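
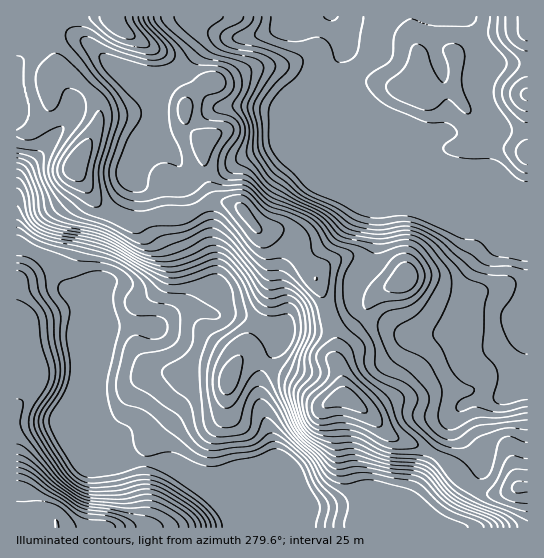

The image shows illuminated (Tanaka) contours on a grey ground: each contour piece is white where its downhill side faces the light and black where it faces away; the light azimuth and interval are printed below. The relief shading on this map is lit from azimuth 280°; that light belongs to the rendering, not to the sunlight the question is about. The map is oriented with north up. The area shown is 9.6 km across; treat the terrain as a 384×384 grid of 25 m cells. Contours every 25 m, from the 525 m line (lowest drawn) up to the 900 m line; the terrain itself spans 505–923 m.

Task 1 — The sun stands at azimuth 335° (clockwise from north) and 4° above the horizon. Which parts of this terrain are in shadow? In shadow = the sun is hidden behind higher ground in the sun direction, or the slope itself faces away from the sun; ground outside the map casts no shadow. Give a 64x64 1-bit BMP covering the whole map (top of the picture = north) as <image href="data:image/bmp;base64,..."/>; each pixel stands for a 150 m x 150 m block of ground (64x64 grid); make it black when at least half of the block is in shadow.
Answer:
<image width="64" height="64" href="data:image/bmp;base64,Qk0+AgAAAAAAAD4AAAAoAAAAQAAAAEAAAAABAAEAAAAAAAACAAATCwAAEwsAAAIAAAAAAAAA////AAAAAAAAAAAD4H///wAAAAfw////AAAAD/H///8AAAAf8////wAAAH/3//+AAAAA/////wAAAAH////4AAEAA/////gAAwA3////8AAHAHP////gAA8AAf///4AAHwAA///+AAA/AAB/j/wAAH8AAB8H+AAAfwAAHwPgeAB/AAA/AMB4AD8AAD4AAAAAHgAQHgAAAAAOADgeAAAAAA4AfgwAAAAABgH+AAAAAAACH/8AAAAOAAYf/4AAAD4ADj//4HAB/gAOf//w8AP8AA7////4B/wAAP////gP/AAB////+I/8AAP/////x/wAB////f/D/AAH///988B8AA/////h4DgAD////8HgAAAf////wGAAAD////+AAAAAf///94AAAAD////gAAAAAP/8/+AAAAAAv/Af4AAAAAAD4AHAAAAAAAPwAAAAAAAAB/wAAAAAAADn/gAAAAAAAeP/AAAAAAAB4f8AcAAAAPvg/gD/gAAH+eB+AP/AAAPw8H4A/+AAAAAwPwB/4AAAABg/AD/gAHwADB8AB+AA/AEMCGAf4AH8AQQA4//wA/gBAAHh//ABwAAAA/D/8AAAAAAH8H/4AAAAAA/wB/gAAAAAH/AA+AAAAAA/8AAAAAABAH/gAAAAAAcA/wA8AAAAAwH8AH4AAAAAA/AA/wAAAAAAAQA/AAAAAA=="/>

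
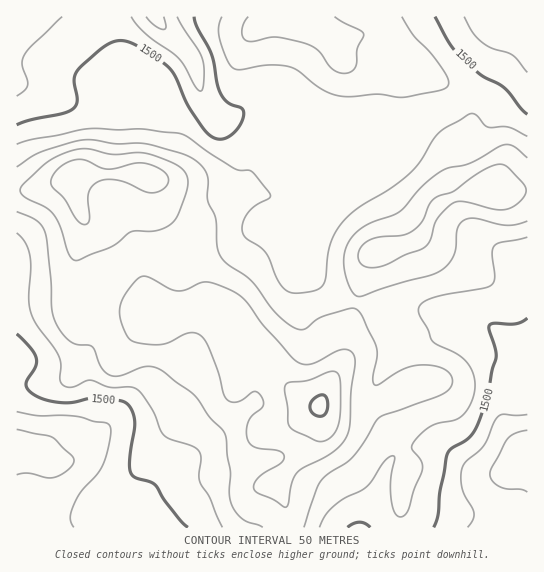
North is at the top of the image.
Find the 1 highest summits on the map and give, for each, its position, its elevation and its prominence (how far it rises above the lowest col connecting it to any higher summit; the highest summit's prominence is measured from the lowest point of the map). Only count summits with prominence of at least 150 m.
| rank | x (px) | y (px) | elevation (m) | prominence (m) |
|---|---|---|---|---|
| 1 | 321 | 406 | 1757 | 390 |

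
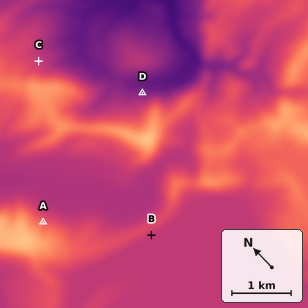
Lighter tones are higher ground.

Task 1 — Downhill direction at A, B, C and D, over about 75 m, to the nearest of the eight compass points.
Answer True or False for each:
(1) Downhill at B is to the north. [False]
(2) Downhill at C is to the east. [True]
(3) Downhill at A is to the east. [True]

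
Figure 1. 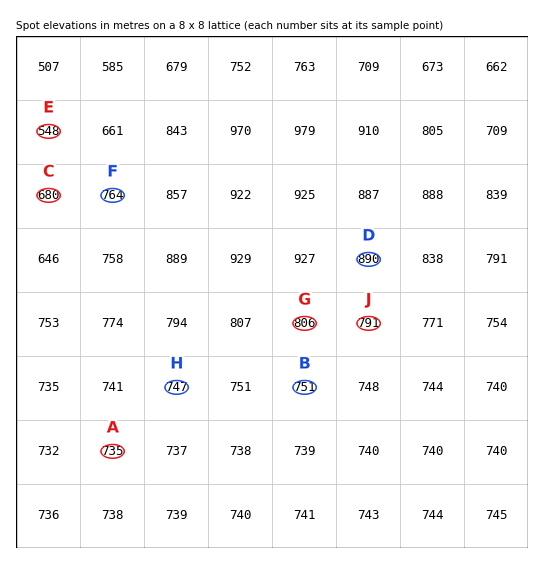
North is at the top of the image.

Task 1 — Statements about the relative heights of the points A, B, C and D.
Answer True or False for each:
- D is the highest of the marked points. True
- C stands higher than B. False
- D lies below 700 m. False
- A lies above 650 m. True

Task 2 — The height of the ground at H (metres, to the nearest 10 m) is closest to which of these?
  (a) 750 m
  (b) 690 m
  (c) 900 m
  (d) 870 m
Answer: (a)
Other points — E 550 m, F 760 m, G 810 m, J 790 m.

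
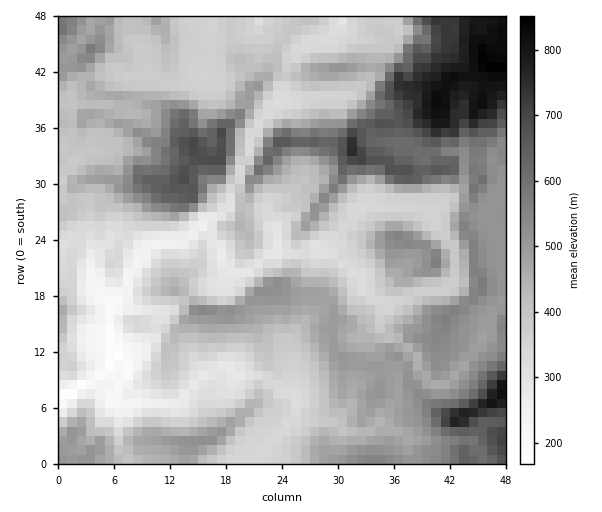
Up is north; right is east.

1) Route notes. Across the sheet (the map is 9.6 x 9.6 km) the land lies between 140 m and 860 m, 460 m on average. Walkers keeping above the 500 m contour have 29.3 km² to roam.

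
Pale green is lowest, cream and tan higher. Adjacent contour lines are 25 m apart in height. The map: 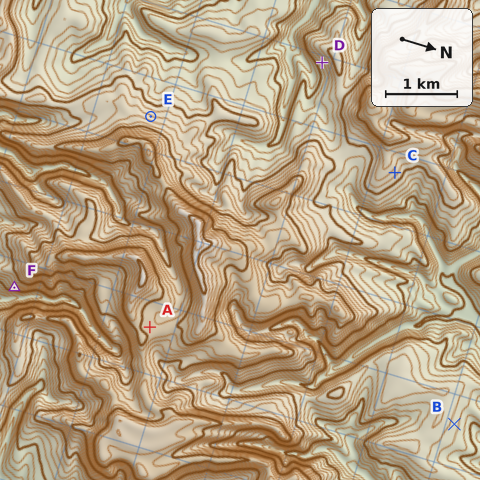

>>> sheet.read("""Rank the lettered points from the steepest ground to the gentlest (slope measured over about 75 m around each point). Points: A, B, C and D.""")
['D', 'C', 'B', 'A']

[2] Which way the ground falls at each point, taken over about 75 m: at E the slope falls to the W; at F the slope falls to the E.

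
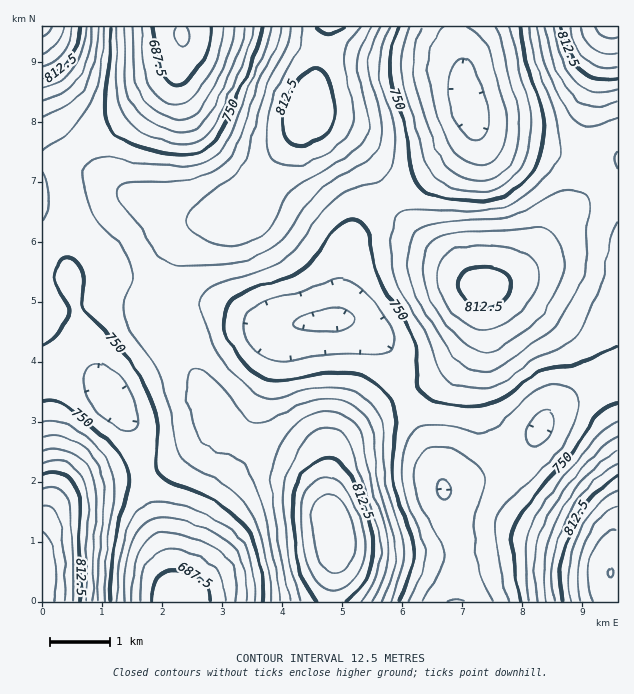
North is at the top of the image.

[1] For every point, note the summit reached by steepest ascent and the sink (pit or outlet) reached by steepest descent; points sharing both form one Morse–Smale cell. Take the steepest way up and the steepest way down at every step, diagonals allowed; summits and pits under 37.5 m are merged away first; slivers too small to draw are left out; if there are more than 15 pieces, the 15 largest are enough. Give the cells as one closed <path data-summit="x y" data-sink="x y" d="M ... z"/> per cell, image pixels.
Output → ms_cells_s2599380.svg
<path data-summit="484 286" data-sink="443 489" d="M391 197l-17 11-14 14-8 12-7 21-3 39-6 24 17 5 14 7 14 13 6 9 19 48 20 41 16 46 6 1 13-6 33-9 15-7 21-21 16-27 14-14 29-16 29-10 0-179-22 1-24 9-23 22-18 25-14 14-18 12-18 5-14-9-46-42-15-16z"/><path data-summit="334 531" data-sink="443 489" d="M167 290l-2 1-3 18 2 13 16 20 38 81 12 11 18 9 44 17 22 18 7 12 9 23 6 31-4 57 123 1 4-23 0-32-13-54-24-63-16-30-13-36-12-21-19-15-16-8-14-2-48 8-16 0-18-6-39-20z"/><path data-summit="334 531" data-sink="181 601" d="M118 278l-48 0-1 5 15 57 9 26 13 27 22 28 7 17 12 60 13 40 10 41 7 21 2 2 152 0 5-58-6-31-14-30-15-17-9-6-44-17-18-9-12-11-38-81-16-20-2-13 3-18z"/><path data-summit="307 114" data-sink="182 36" d="M326 26l-144 0-2 29-14 27-29 26-54 35-9 10 29 25 22 14 56 24 21 4 16-2 23-6 65-94 20-79z"/><path data-summit="611 573" data-sink="443 489" d="M617 378l-6 0-22 10-29 16-14 14-16 27-21 21-15 7-50 16 15 58-2 55 155-1-2-27 8-1z"/><path data-summit="307 114" data-sink="443 489" d="M308 114l-67 98-47 15-11 10-13 33-4 20 45 10 39 20 18 6 16 0 52-8 4-14 5-49 7-21 8-12 30-27-24-38-19-20z"/><path data-summit="43 574" data-sink="181 601" d="M80 376l-31 0-7 2 0 223 136 1-31-104-9-50-6-18-27-40-8-8z"/><path data-summit="307 114" data-sink="469 108" d="M455 26l-128 1-19 87 39 23 19 20 25 40 55-36 19-17 6-9 1-18-7-26-1-18-8-31z"/><path data-summit="484 286" data-sink="469 108" d="M473 119l-2 16-16 19-42 30-19 10-2 5 29 37 46 42 14 9 6 0 15-6 15-11 14-14 18-25 19-19 22-10 27-4 1-39-49-4-69-15-15-6-9-10z"/><path data-summit="611 27" data-sink="469 108" d="M617 26l-160 0-1 16 8 31 1 18 11 33 15 13 27 7 51 11 48 3z"/><path data-summit="43 27" data-sink="182 36" d="M181 26l-139 1 0 72 15 33 16 20 24-18 28-16 41-36 14-27z"/><path data-summit="307 114" data-sink="181 601" d="M73 152l-10 14 6 41-3 55 2 14 2 2 48 0 46 12 2-2 10-36 7-15 11-10 32-10-29 3-16-4-56-24-22-14z"/><path data-summit="43 27" data-sink="181 601" d="M43 100l-1 195 7 1 12-4 8-12-3-18 3-55-6-41 9-15-21-30z"/><path data-summit="611 27" data-sink="181 601" d="M68 281l0 4-7 7-19 5 0 79 38 0 17 6 6 6 1-3-11-19-9-26z"/><path data-summit="611 573" data-sink="182 36" d="M617 574l-7 0 3 28 5-1z"/>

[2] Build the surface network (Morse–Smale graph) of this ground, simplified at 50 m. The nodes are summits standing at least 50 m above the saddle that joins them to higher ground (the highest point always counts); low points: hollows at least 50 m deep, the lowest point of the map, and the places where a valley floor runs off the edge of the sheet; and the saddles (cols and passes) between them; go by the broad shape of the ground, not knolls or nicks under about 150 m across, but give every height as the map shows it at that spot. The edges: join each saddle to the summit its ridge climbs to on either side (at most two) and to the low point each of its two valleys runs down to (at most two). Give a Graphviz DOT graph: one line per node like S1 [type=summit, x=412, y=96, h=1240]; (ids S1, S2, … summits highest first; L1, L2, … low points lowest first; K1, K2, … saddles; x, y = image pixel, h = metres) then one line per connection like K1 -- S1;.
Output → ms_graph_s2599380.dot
graph terrain {
  S1 [type=summit, x=611, y=573, h=863];
  S2 [type=summit, x=43, y=574, h=861];
  S3 [type=summit, x=611, y=27, h=856];
  S4 [type=summit, x=43, y=27, h=855];
  S5 [type=summit, x=334, y=532, h=850];
  S6 [type=summit, x=307, y=114, h=821];
  S7 [type=summit, x=484, y=286, h=817];
  L1 [type=low, x=182, y=36, h=674];
  L2 [type=low, x=181, y=601, h=675];
  L3 [type=low, x=469, y=106, h=694];
  K1 [type=saddle, x=262, y=180, h=795];
  K2 [type=saddle, x=166, y=291, h=768];
  K3 [type=saddle, x=581, y=156, h=766];
  K4 [type=saddle, x=73, y=151, h=761];
  K5 [type=saddle, x=389, y=196, h=759];
  K6 [type=saddle, x=404, y=393, h=747];
  K7 [type=saddle, x=609, y=380, h=743];
  K8 [type=saddle, x=460, y=559, h=722];
  K1 -- S6;
  K1 -- L1;
  K1 -- L3;
  K2 -- S5;
  K2 -- S6;
  K2 -- L2;
  K2 -- L3;
  K3 -- S3;
  K3 -- S7;
  K3 -- L3;
  K4 -- S4;
  K4 -- S6;
  K4 -- L1;
  K4 -- L2;
  K5 -- S6;
  K5 -- S7;
  K5 -- L3;
  K6 -- S5;
  K6 -- S7;
  K6 -- L3;
  K7 -- S2;
  K7 -- S7;
  K7 -- L3;
  K8 -- S1;
  K8 -- S5;
  K8 -- L3;
}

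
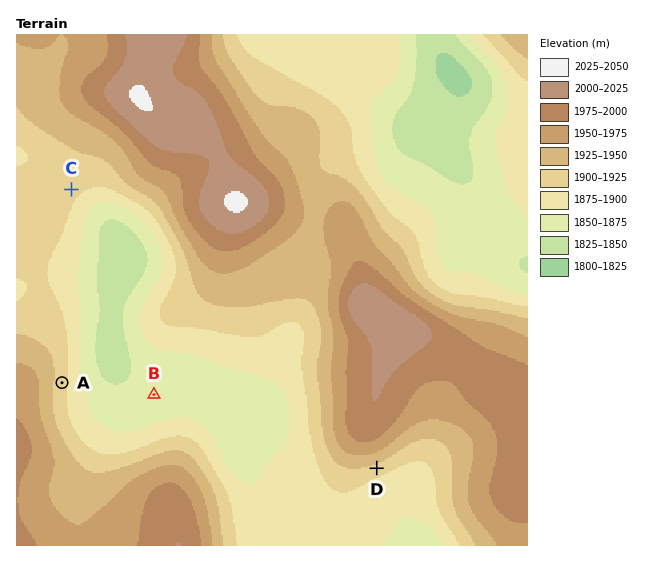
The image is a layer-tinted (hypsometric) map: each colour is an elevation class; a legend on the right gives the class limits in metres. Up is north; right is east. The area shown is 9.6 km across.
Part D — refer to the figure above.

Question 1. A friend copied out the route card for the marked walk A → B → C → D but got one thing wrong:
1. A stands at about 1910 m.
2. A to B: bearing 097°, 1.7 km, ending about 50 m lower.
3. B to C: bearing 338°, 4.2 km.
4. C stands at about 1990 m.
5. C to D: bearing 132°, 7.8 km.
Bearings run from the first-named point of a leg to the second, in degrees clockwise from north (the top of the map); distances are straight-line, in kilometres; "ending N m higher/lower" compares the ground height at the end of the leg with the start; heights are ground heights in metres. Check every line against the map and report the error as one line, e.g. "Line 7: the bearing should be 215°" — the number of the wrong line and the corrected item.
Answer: Line 4: the height should be about 1910 m.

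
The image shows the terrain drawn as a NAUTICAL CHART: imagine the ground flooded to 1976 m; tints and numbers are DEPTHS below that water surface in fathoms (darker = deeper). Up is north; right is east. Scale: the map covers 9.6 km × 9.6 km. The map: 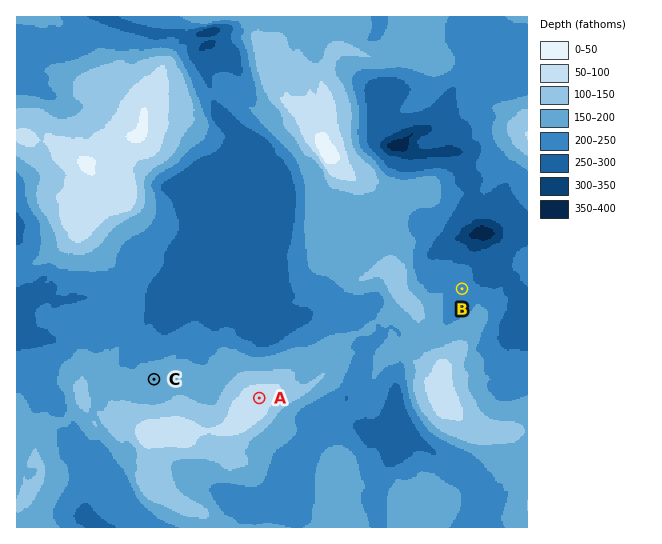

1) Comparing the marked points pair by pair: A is above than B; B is below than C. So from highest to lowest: A C B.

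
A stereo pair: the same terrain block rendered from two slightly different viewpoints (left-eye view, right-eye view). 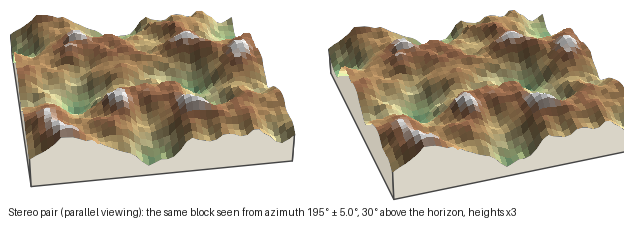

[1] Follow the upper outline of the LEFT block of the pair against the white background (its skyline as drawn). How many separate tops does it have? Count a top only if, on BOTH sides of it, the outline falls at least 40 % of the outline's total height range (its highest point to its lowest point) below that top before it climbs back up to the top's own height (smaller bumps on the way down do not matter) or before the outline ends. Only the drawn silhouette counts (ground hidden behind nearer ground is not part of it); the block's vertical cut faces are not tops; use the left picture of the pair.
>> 0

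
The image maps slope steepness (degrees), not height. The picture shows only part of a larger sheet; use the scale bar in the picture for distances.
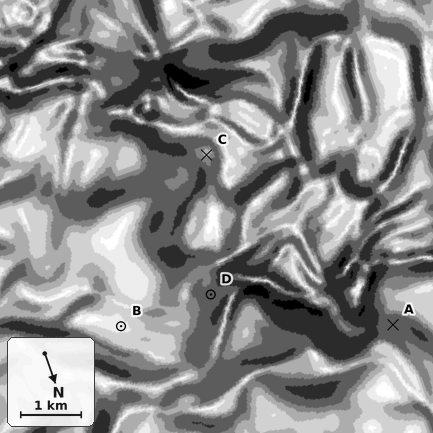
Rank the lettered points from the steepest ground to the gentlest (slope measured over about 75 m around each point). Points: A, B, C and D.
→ A D C B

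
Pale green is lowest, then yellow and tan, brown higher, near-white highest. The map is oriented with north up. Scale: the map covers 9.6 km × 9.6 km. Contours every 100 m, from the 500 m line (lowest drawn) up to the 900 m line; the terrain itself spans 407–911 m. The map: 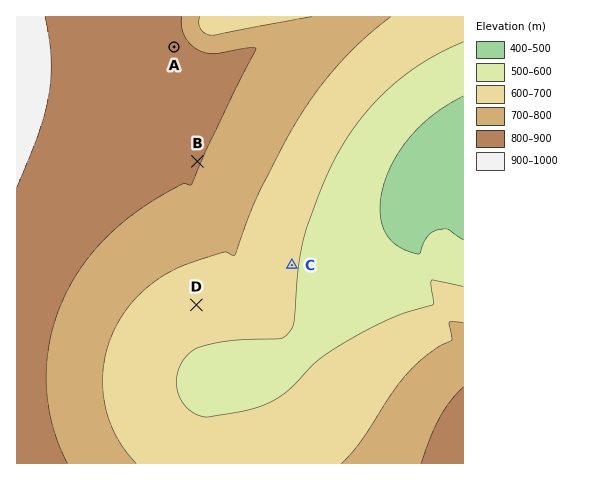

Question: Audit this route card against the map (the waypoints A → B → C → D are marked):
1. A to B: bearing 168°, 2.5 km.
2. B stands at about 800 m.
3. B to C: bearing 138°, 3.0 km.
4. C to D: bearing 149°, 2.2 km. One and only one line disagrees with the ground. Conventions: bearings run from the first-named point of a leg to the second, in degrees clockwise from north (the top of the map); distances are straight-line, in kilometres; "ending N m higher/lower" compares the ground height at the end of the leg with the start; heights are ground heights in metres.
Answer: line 4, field bearing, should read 247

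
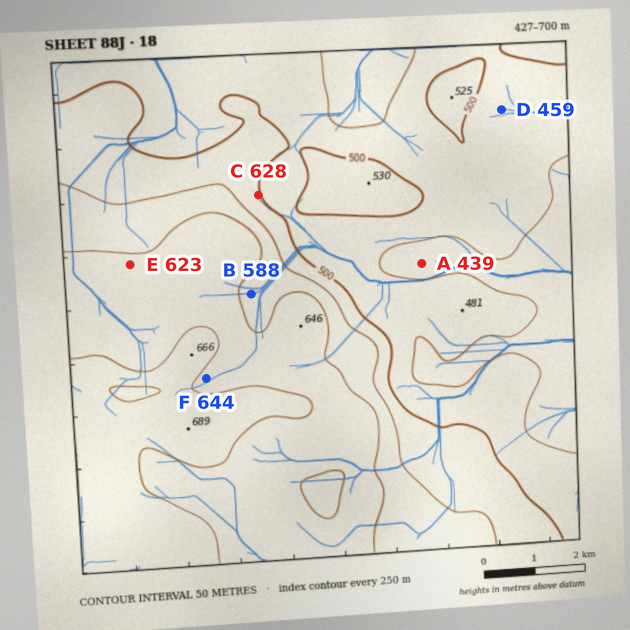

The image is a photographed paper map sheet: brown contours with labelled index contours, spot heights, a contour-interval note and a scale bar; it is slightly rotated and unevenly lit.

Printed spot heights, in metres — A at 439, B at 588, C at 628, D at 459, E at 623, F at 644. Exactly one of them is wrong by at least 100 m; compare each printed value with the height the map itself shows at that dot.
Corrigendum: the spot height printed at C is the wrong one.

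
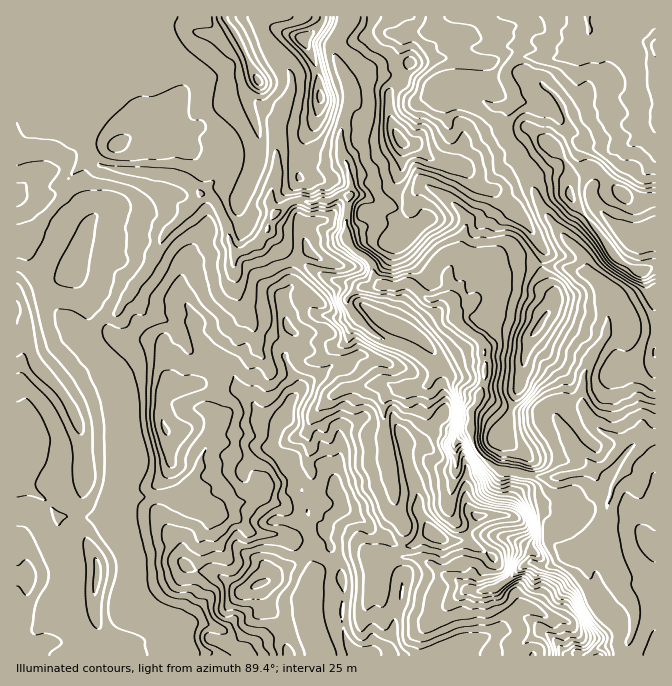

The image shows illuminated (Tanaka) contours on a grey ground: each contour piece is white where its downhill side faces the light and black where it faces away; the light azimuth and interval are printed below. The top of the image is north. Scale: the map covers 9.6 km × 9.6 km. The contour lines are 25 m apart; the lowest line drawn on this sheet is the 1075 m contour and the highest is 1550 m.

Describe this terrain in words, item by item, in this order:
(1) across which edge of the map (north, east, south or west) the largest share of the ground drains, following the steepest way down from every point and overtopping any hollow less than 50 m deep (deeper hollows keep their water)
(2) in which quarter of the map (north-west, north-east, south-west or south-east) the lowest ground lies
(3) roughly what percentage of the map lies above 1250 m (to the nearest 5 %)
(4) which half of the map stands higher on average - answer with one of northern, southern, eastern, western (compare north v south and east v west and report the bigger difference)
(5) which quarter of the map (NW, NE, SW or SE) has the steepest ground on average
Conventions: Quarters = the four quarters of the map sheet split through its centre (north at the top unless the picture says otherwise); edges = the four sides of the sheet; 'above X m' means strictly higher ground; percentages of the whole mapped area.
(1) The largest share of the runoff leaves by the eastern edge.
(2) The lowest ground is in the south-east quarter.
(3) About 80 % of the map lies above 1250 m.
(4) The western half stands higher on average than the eastern half.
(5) The south-east quarter is the steepest part of the map.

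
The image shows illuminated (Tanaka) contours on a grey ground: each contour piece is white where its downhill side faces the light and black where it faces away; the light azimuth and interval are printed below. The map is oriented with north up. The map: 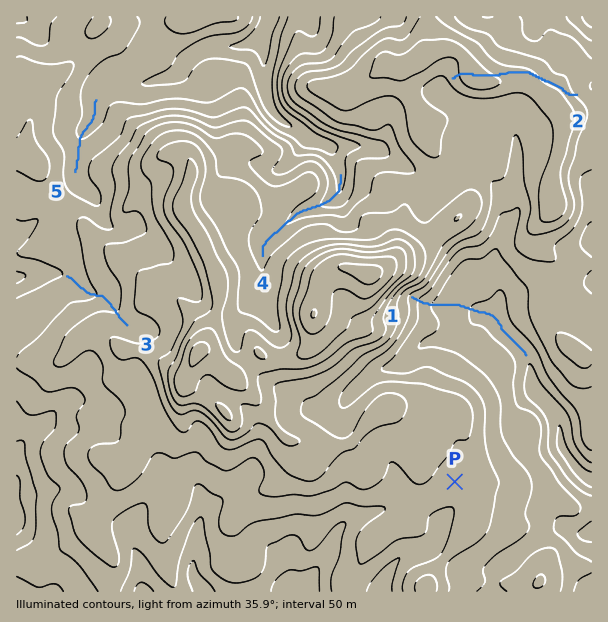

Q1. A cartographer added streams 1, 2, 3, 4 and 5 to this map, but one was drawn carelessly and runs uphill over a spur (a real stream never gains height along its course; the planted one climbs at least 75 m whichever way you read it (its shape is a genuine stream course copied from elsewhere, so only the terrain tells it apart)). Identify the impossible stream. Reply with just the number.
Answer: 2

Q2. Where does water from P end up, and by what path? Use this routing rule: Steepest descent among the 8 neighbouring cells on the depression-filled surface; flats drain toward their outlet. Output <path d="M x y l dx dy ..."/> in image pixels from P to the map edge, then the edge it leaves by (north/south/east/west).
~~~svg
<path d="M455 482l4 4 0 9-4 9-11 12-3 6-1 12-5 6 0 2-9 9-6 0-1 1-9 0-9 5-12 13-8 15 0 6"/>
exit: south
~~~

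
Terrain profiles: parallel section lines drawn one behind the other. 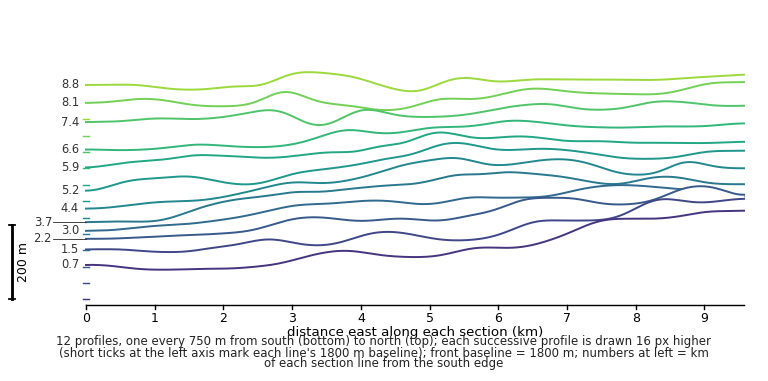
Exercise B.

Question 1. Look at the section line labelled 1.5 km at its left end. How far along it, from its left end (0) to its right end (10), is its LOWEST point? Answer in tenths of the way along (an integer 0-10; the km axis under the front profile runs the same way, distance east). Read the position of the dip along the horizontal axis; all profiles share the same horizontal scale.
1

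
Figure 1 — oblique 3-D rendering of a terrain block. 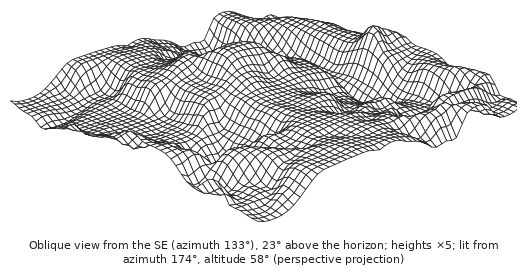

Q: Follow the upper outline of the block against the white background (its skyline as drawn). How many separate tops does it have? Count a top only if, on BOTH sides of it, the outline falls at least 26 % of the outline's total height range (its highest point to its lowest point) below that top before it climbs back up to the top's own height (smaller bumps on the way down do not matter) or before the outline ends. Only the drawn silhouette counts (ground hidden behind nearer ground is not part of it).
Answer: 1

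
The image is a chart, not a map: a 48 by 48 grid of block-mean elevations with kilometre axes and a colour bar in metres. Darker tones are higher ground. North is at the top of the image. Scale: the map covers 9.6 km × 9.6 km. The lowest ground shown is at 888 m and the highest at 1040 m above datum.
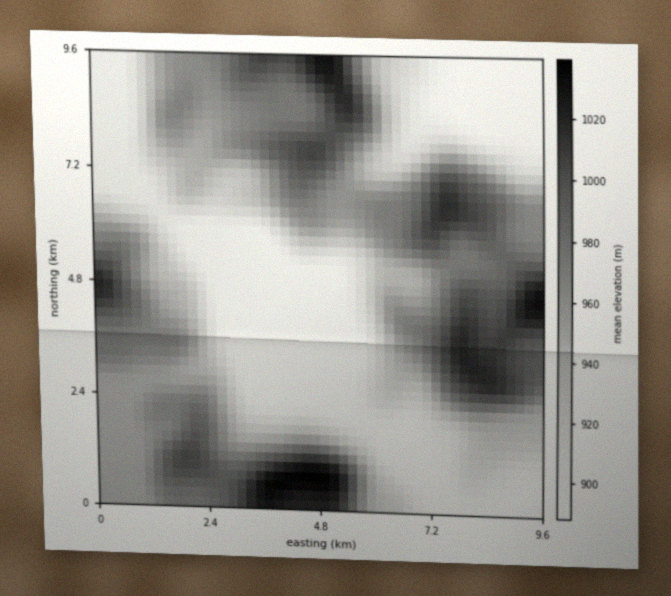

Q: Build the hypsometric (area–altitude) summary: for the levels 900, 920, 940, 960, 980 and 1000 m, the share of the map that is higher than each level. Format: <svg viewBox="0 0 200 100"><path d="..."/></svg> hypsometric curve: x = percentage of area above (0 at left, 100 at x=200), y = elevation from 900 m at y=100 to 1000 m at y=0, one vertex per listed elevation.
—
<svg viewBox="0 0 200 100"><path d="M189 100l-54-20-22-20-30-20-35-20-27-20"/></svg>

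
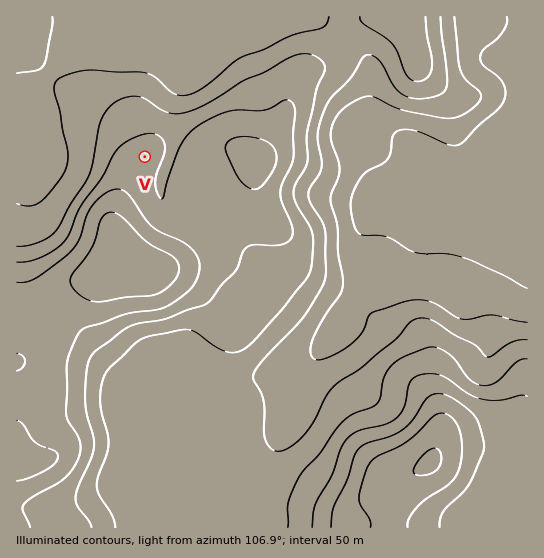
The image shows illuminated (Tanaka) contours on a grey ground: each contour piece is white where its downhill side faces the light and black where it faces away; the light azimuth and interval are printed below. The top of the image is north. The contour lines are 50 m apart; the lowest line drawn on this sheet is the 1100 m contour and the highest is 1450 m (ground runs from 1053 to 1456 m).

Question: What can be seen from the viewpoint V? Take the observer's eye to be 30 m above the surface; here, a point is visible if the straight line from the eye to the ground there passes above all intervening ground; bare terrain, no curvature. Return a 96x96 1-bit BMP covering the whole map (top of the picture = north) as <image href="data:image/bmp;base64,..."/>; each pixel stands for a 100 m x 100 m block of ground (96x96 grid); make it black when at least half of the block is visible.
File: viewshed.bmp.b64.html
<image width="96" height="96" href="data:image/bmp;base64,Qk2+BAAAAAAAAD4AAAAoAAAAYAAAAGAAAAABAAEAAAAAAIAEAAATCwAAEwsAAAIAAAAAAAAA////AAAAAAAAAAAAAAAAD8AAAAAAAAAAAAAAD4AAAAAAAAAAAAAAHwAAAAAAAAAAAAAAHwAAAAAAAAAAAAAAH4AAAAAAAAAAAAAAH8AAAAAAAAAAAAAAH/AAAAAAAAAAAAAAD/gAAAAAAAAAAAAAD/4AAAAAAAAAAAAAD/+AAAAAAAAAAAAAD//gAAAAAAAAAAAAD//wAAAAAAAAAAAAD//8AAAAAAAAAAAAD//8AAAAAAAAAAAAD//+AAEAAAAAAAAAB///AAEAAAAAAAAAB///AAMAAAAAAAAAA///AAMAAAAAAAAAAf//gAMAAAAAAAAAAP//gAMAAAAAAAAAAD//gAMAAAAAAAAAAA//wAMAAAAAAAAAAAf/5/8AAAAAAAAAAAP///8AAAAAAAAAAAP///8AAAAAAAAAAAP///8AAAAAAAAAAAP/4B8AAAAAAAAAAAP/wAcAAAAAAAAAAAH/wAAAAAAAAAAAAAH/gAAAAAAAAAAAAAD/gAAAAAAAAAAAAAAMAAAAAAAAAAAAAAAAAAAAAAAAAAAAAAAAAAAAAAAAAAAAAAAAAAAAAAAAAAAAAAAAAAAAAAAAAAAAAAAAAAAAAAAAAAAAAAAAAAAAAAAAAAAAAAAAAAAAAAAAAAAAAAAAAAAAAAAAAAAAAAAAAAAAAAAAAAAAAAAAAAAAAAAAAAAAAAAAAAAAAAAAAAAAAAAAAAAAAAAAAAAAAAAAAAAAAAAAAAAAAAAAAAAAAAAAAAAAAAAAAAAAAAAAAAAAAAAAAAAAAAAAAAAAAAAAAAAAAAAAAAAAAAAAAAAAAAA/AAAAAAAAAAAAAAD//AAAAAAAAAAAAAH//gAAAAAAAAAAAAf//gAAAAAAAAAAAA///wAAAAAAAAAAAB///4AAAAAAAAAAAD////gAAAAAAAAAAD//8BwAAAAAAAAAAH//wBwAAAAAAAAAAP//gBwAAAAAAAAAAP//ABgAAAAAAAAAAf//ADgAAAAAAAAAAP//gHAAAAAAAACAAP//gHAAAAAAAACAAH//wPAAAAAAAADAAD//wfgAAAAAAADgAD//4/gAAAAAAADwAB//8/gAAAAAAADwAB////gAAAAAAAD4AB////gAAAAAAAD8AB////AAAAAAAAD+AB////AAAAAAAAD+AD///+AAAAAAAAD/AH///4AAAAAAAAD/w////wAAAAAAAAD//////wAAAAAAAAD////D/gAAAAAAAAD////B/wAAAAAAAAD////AfwAAAAAAAAD////Af4AAAAAAAAD///+AP+AAAAAAAAD//+AAP//gAAAAAAD//8AAP//gAAAAAAD//4AAP//gAAAAAAD//4AAf//gAAAAAAD//4A5///gAAAAAAD//4B////wAAAAAAD//4B///PwAAAAAAD//8D///P4AAAAAAD////////4AADgAAD////////wAAHgAAD////////wAAPAAAD////////wAA/AAAD////////4Af+AAAD////////8B/+AAAD///////////8AAAA="/>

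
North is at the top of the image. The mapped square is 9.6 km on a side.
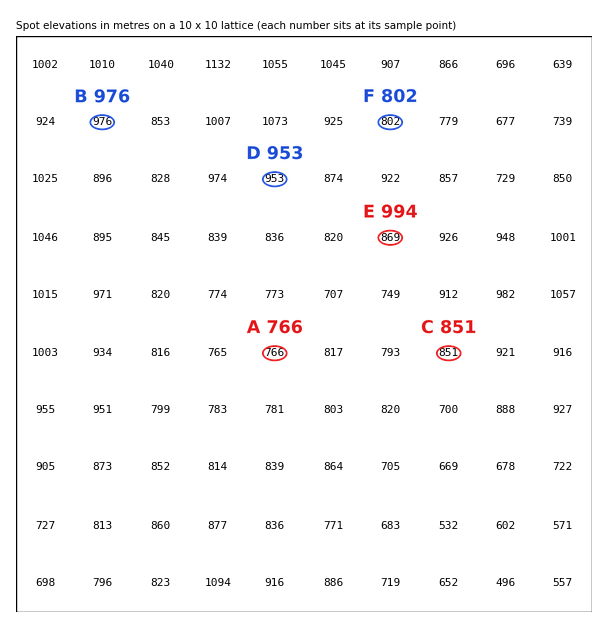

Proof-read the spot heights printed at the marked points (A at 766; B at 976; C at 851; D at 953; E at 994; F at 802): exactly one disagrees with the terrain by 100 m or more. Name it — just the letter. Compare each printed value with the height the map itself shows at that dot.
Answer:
E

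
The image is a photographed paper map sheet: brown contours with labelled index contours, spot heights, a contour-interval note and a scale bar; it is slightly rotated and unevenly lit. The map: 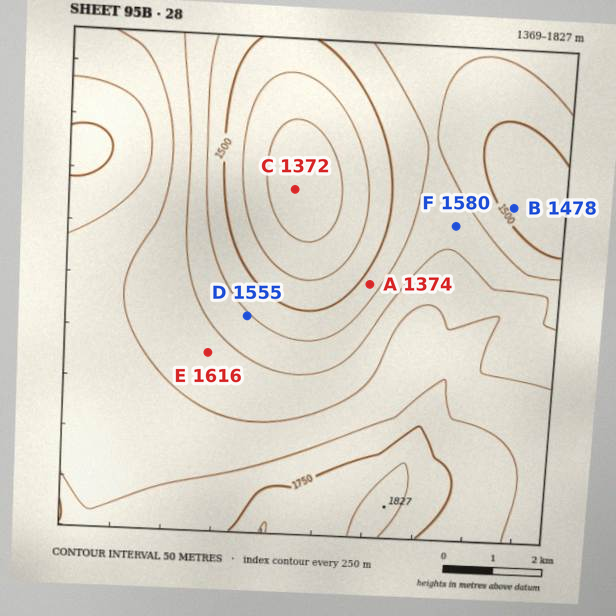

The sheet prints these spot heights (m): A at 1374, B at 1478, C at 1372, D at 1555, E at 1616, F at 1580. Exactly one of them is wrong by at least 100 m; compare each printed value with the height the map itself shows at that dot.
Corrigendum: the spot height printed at A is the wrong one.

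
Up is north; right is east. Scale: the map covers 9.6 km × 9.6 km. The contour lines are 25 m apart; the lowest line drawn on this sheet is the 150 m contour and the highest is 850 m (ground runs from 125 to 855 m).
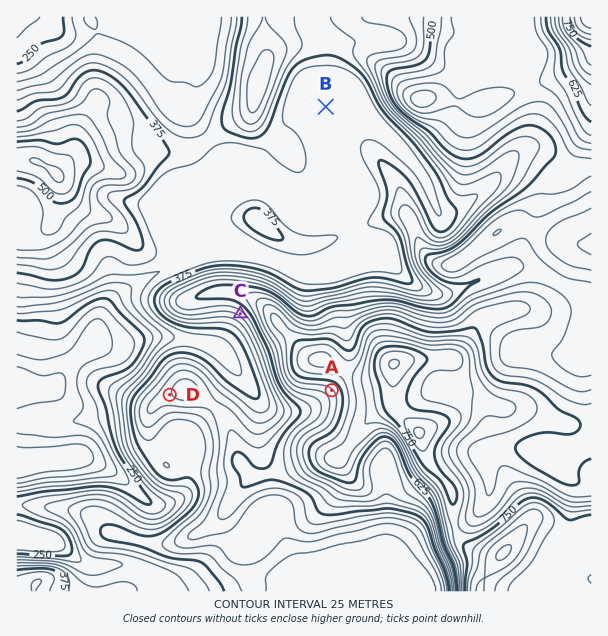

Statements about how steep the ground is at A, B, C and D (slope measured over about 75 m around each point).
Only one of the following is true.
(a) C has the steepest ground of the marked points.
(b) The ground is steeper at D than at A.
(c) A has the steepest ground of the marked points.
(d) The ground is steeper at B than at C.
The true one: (a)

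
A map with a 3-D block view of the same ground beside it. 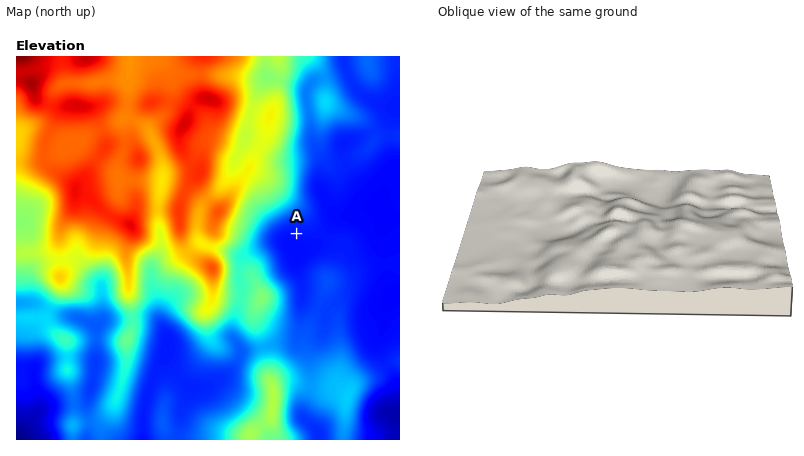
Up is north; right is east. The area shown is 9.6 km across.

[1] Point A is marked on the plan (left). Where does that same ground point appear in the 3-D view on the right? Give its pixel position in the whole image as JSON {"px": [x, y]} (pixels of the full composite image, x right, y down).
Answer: {"px": [549, 236]}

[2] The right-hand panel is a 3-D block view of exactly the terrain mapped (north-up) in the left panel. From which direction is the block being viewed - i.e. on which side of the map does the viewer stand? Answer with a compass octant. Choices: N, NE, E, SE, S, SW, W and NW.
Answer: N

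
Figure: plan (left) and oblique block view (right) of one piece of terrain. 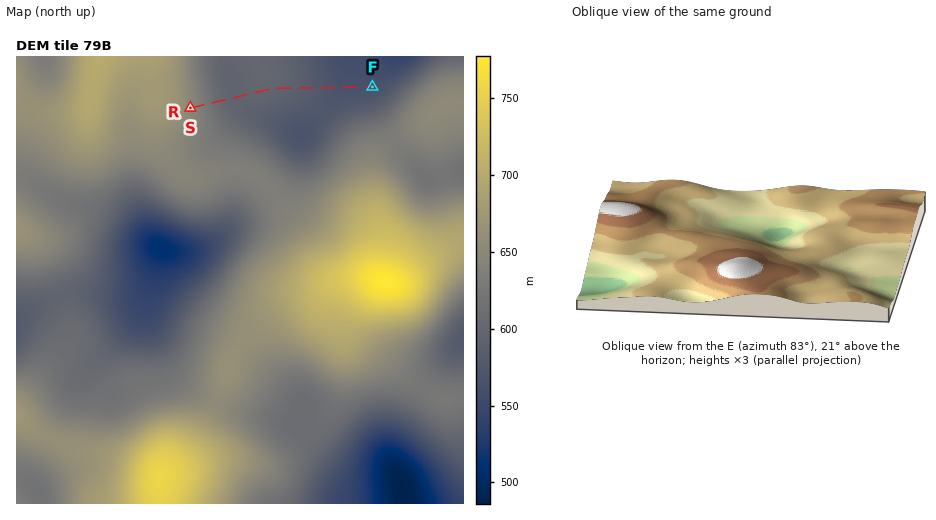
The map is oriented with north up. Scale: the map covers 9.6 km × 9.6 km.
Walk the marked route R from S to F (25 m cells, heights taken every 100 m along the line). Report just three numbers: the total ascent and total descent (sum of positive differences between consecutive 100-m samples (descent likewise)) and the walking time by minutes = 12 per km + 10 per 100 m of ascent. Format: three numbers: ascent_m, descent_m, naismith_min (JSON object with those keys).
{"ascent_m": 4, "descent_m": 89, "naismith_min": 48}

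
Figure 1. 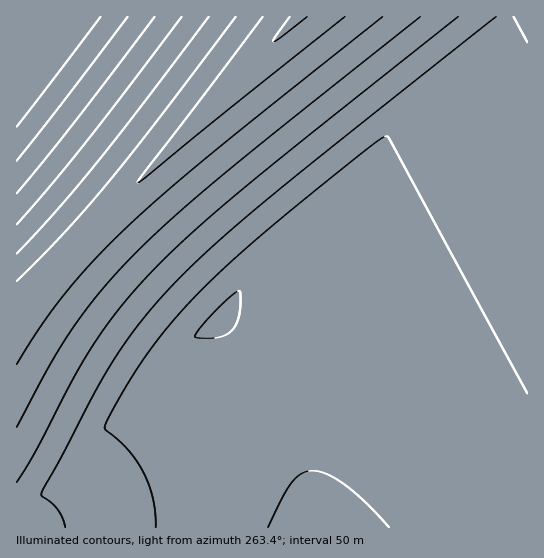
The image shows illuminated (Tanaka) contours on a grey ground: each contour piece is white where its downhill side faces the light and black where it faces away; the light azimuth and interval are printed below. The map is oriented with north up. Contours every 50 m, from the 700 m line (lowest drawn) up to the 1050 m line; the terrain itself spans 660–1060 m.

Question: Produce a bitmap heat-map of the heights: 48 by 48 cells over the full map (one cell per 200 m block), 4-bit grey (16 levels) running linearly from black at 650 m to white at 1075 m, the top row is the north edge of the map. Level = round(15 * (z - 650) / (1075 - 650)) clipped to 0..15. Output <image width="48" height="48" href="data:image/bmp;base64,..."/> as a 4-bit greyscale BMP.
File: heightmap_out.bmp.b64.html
<image width="48" height="48" href="data:image/bmp;base64,Qk32BAAAAAAAAHYAAAAoAAAAMAAAADAAAAABAAQAAAAAAIAEAAATCwAAEwsAABAAAAAAAAAAAAAAABEREQAiIiIAMzMzAERERABVVVUAZmZmAHd3dwCIiIgAmZmZAKqqqgC7u7sAzMzMAN3d3QDu7u4A////AGZVVVVUREMzMyIiIiIiIiIiIiIiIiIzM2VVVVVUREMzMyIiIiIiIiIiIiIiIiMzM2ZVVVVEREMzMyIiIiIiIiIiIiIiIiMzM2ZVVVVEREMzMyIiIiIiIiIiIiIiIjMzM3ZlVVRERDMzMyIiIiIiIiIiIiIiIjMzM3dlVURERDMzMyIiIiIiIiIiIiIiIzMzM4dmVUREQzMzMiIiIiIiIiIiIiIiMzMzM4d2VUREQzMzMiIiIiIiIiIiIiIiMzMzM4h2ZURDMzMzIiIiIiIiIiIiIiIjMzMzM5h3ZVRDMzMzIiIiIiIiIiIiIiIjMzMzM5iHZlRDMzMyIiIiIiIiIiIiIiIzMzMzM5mHdlVDMzMiIiIiIiIiIiIiIiMzMzMzM5mIdmVEMyIiIiIiIiIiIiIiIiMzMzMzM6mYd2ZUMyIiIiIiIiIiIiIiIjMzMzMzNKqYh3ZVQzIiIiIiIiIiIiIiIjMzMzMzNKqZh3ZlRDIiIiIiIiIiIiIiIzMzMzMzRLqpiHdlVDMiIiIiIiIiIiIiIzMzMzMzRLupmIdmVUMyIiIiIiIiIiIiMzMzMzM0RLuqmYd2ZUQzIiIiIiIiIiIiMzMzMzNERMu6qYh3ZVRDMiIiIiIiIiIjMzMzMzNERMy7qZiHdlVEMiIiIiIiIiIzMzMzMzRERMzLqpmIdmVUQyIiIiIiIiIzMzMzMzRERLzLuqmYh2ZVRDIiIiIiIiMzMzMzM0RERLvMu6qZh3ZlVEMiIiIiIiMzMzMzM0RERKu8y7qpmHdmVUQzIiIiIjMzMzMzNERERJq7zLuqmYd2ZVRDMiIiIjMzMzMzNERERJmrvMu6qZh3ZlVEMyIiIzMzMzMzRERERImau8y7qpmHdmVUQzIiIzMzMzMzRERERHiZq7zLuqmYh2ZVRDMiMzMzMzM0RERERHeJmrvMu6qZiHdmVUMzMzMzMzNERERERGd4mqvMy7qpmId2ZVRDMzMzMzNERERERGZ4iaq8zLuqmYh3ZlVEMzMzMzRERERERFZniJqrzMu6qZiHdmVUQzMzMzRERERERUVmeJmrvMzLuqmId2ZVRDMzM0REREREVURWd4mau8zMu6qZiHdmVUQzM0REREREVTRVZ3iZq8zcy7qpmId2ZVRDNERERERFVTNFVniJqrzNzLuqmYh3ZlVERERERERFVSNEVmeImqvN3Mu6qZiHdmVURERERERVVSI0RWZ4mau83dzLuqmYh3ZlVERERERVVRIjRVZ3iZq7zd3Mu6qZiHdmVUREREVVVREjNFVneJqrzN3cy7qpmId2ZVREREVVVQESM0VmeImqvM3dzLuqmYh3ZlVERFVVVQESI0RWZ4iau83e3cy7qpmId2ZVRFVVVRERIjRFZ3iZq7ze7dzLuqmYh3ZlVVVVVREREjNFVneJqrzN7t3Mu6qZiHdmVVVVVRERESM0VmeImqvM3u3cy7qpmId2ZVVVVRERESI0RWZ4iau83e7t3Mu6qZiHdmVVVRERERIjRFZ3iZq7ze7u3cy7qpmId2ZVVQ=="/>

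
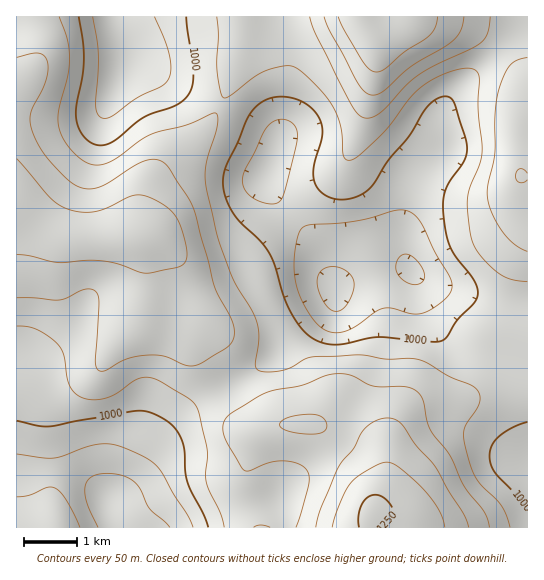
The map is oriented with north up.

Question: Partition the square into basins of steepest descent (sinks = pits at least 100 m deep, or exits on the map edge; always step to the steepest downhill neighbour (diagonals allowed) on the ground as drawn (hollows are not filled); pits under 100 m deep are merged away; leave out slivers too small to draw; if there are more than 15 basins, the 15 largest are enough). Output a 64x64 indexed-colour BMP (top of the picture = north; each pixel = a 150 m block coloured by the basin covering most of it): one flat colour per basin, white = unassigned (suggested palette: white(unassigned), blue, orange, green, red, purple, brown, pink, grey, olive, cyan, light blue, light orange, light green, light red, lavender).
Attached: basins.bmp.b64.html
<image width="64" height="64" href="data:image/bmp;base64,Qk12CAAAAAAAAHYAAAAoAAAAQAAAAEAAAAABAAQAAAAAAAAIAAATCwAAEwsAABAAAAAAAAAA////ALR3HwAOf/8ALKAsACgn1gC9Z5QAS1aMAMJ34wB/f38AIr28AM++FwDox64AeLv/AIrfmACWmP8A1bDFACIiIiIiIiIiIiIiIiIiIiIiIiIiIiIRERERERERERERIiIiIiIiIiIiIiIiIiIiIiIiIiIiIhEREREREREREREiIiIiIiIiIiIiIiIiIiIiIiIiIiIiIRERERERERERESIiIiIiIiIiIiIiIiIiIiIiIiIiIiIhERERERERERERIiIiIiIiIiIiIiIiIiIiIiIiIiIiIiEREREREREREREiIiIiIiIiIiIiIiIiIiIiIiIiIiIiIhERERERERERESIiIiIiIiIiIiIiIiIiIiIiIiIiIiIiERERERERERERIiIiIiIiIiIiIiIiIiIiIiIiIiIiIiEREREREREREREiIiIiIiIiIiIiIiIiIiIiIiIiIiIiIRERERERERERESIiIiIiIiIiIiIiIiIiIiIiIiIiIiIRERERERERERERIiIiIiIiIiIiIiIiIiIiIiIiIiIiEREREREREREREREiIiIiIiIiIiIiIiIiIiIiIiIiIhERERERERERERERESIiIiIiIiIiIiIiIiIiIRIiIiIRERERERERERERERERIiIiIiIiIiIiIiIiIiEREREREREREREREREREREREREiIiIiIiIiIiIiIiIiERERERERERERERERERERERERESIiIiIiIiIiIiIiIiIRERERERERERERERERERERERERIiIiIiIiIiIiIiIiIREREREREREREREREREREREREREiIiIiIiIiIiIiIiIRERERERERERERERERERERERERESIiIiIiIiIiIiIiIhERERERERERERERERERERERERERIiIiIiIiIiIiIiIhEREREREREREREREREREREREREREiIiIiIiIiIiIiIiERERERERERERERERERERERERERESIiIiIiIiIiIiIiERERERERERERERERERERERERERERIiIiIiIiIiIiIiIREREREREREREREREREREREREREREiIiIiIiIiIiIiIhERERERERERERERERERERERERERESIiIiIiIiIiIiIiERERERERERERERERERERERERERERIiIiIiIiIiIiIiIREREREREREREREREREREREREREREiIiIiIiIiIiIiIiERERERERERERERERERERERERERESIiIiIiIiIiIiIiIRERERERERERERERERERERERERERIiIiIiIiIiIiIiIREREREREREREREREREREREREREREiIiIiIiIiIiIiIhERERERERERERERERERERERERERESIiIiIiIiIiIiIiERERERERERERERERERERERERERERIiIiIiIiIiIiIiEREREREREREREREREREREREREREREiIiIiIiIiIiIiIRERERERERERERERERERERERERERESIiIiIiIiIiIiIRERERERERERERERERERERERERERERIiIiIiIiIiIiIREREREREREREREREREREREREREREREiIiIiIiIiIiIRERERERERERERERERERERERERERERESIiIiIiIiIiERERERERERERERERERERERERERERERERIiIzMzMzMzMREREREREREREREREREREREREREREREREiIzMzMzMzMxERERERERERERERERERERERERERERERESMzMzMzMzMzERERERERERERERERERERERERERERERERMzMzMzMzMzMREREREREREREREREREREREREREREREREzMzMzMzMzMxERERERERERERERERERERERERERERERETMzMzMzMzMzMRERERERERERERERERERERERERERERERMzMzMzMzMzMxEREREREREREREREREREREREREREREREzMzMzMzMzMzMRERERERERERERERERERERERERERERETMzMzMzMzMzMzERERERERERERERERERERERERERERERMzMzMzMzMzMzMxEREREREREREREREREREREREREREREzMzMzMzMzMzMzMRERERERERERERERERERERERERERETMzMzMzMzMzMzMzERERERERERERERERERERERERERERMzMzMzMzMzMzMzMxEREREREREREREREREREREREREREzMzMzMzMzMzMzMzMRERERERERERERERERERERERERETMzMzMzMzMzMzMzMzERERERERERERERERERERERERERMzMzMzMzMzMzMzMzMREREREREREREREREREREREREREzMzMzMzMzMzMzMzMzERERERERERERERERERERERERETMzMzMzMzMzMzMzMzMRERERERERERERERERERERERERMzMzMzMzMzMzMzMzMzERERERERERERERERERERERERETMzMzMzMzMzMzMzMzMREREREREREREREREREREREREhEzMzMzMzMzMzMzMzMxERERERERERERERERERERERESERMzMzMzMzMzMzMzMzMRERERERERERERERERERERESIREzMzMzMzMzMzMzMzMxERERERERERERERERERERESIhETMzMzMzMzMzMzMzMzERERERERERERERERERERESIiERMzMzMzMzMzMzMzMzMREREREREREREREREREREiIiIREzMzMzMzMzMzMzMzMxERERERERERIiERERERIiIiIhETMzMzMzMzMzMzMzMzERERERERERIiIhERIiIiIiIi"/>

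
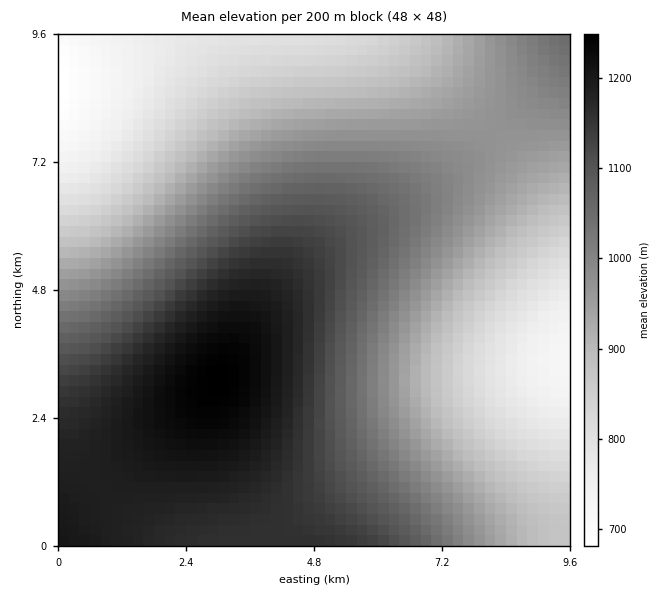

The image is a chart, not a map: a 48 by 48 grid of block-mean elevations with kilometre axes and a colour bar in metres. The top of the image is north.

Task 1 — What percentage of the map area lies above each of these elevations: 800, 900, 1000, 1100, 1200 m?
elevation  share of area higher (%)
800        89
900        71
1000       48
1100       31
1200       8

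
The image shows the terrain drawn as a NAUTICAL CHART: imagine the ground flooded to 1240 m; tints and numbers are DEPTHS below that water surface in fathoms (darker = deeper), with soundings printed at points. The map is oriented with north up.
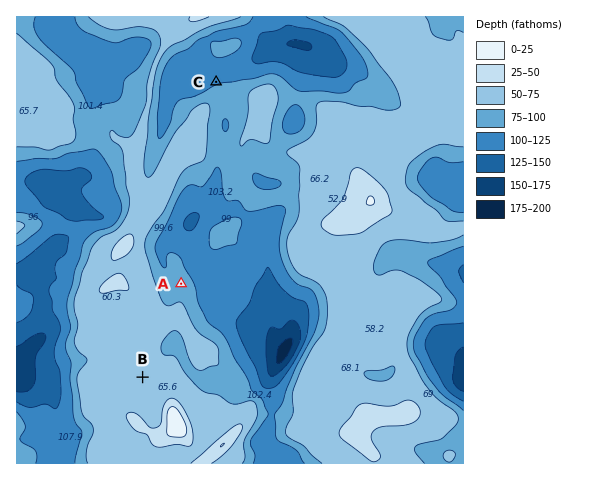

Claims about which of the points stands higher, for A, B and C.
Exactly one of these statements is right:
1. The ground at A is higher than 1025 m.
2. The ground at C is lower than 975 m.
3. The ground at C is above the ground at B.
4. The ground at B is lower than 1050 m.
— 1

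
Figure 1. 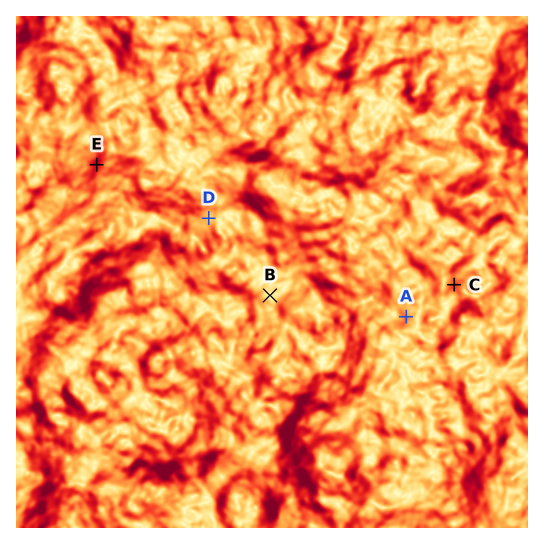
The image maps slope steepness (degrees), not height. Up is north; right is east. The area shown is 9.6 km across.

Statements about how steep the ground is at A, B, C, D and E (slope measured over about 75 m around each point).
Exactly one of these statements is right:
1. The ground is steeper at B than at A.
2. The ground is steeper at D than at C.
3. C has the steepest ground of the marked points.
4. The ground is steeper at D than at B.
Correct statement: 4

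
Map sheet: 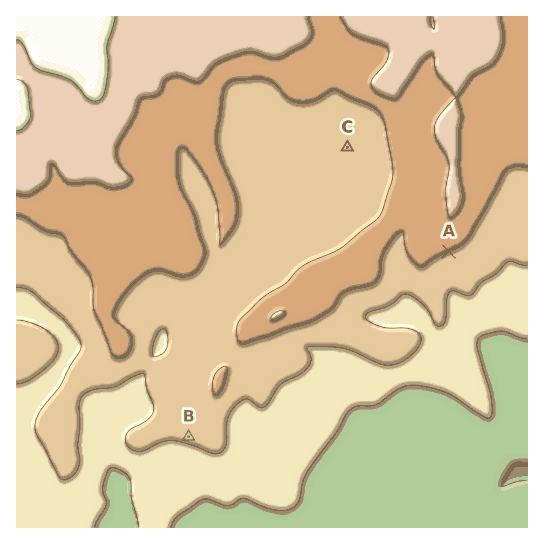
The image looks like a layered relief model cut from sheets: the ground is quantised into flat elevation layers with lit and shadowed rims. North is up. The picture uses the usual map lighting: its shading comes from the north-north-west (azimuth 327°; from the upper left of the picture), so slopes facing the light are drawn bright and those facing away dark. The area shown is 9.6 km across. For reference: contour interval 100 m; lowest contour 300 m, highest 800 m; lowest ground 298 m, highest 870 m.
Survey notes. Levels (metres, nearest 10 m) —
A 600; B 530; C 550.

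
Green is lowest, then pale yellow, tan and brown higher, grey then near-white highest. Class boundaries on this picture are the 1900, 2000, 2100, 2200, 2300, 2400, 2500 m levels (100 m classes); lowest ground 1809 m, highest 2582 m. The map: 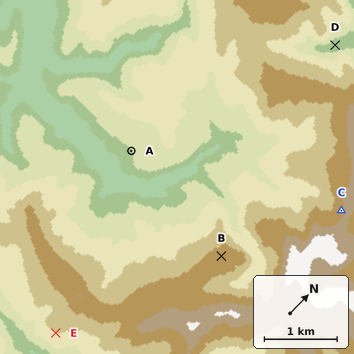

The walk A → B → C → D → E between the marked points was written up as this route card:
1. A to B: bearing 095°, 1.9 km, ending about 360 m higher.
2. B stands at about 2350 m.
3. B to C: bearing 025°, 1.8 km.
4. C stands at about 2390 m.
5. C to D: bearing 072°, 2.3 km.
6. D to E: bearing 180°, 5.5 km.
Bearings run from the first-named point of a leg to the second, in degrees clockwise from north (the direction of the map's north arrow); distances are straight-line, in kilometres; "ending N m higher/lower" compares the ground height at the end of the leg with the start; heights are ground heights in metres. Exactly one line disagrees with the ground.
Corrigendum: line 5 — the bearing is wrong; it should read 314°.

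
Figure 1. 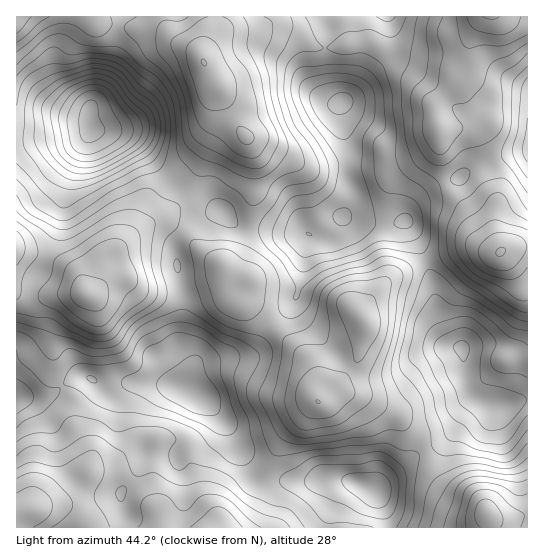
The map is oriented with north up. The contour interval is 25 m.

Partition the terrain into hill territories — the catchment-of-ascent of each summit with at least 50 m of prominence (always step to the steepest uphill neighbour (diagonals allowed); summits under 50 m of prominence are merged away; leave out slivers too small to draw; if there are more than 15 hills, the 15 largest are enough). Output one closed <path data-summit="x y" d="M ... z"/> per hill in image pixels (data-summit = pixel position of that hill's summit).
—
<path data-summit="318 402" d="M222 211l-8 1-20 12-13 13-5 12 1 21 6 23 0 32-4 26 9 15 0 13-3 10 18 10 22 24 30 55 10 3 49 0 7-2 17 0 19 4 18 8 11-12 32-26 29-14 10-13 11-20 11-5-10-8-4-8-2-11 0-25-10-4-8-7-5-11-4-12 0-14-4-22-9-26-16-31-30 2-35-7-15 19-9 1-12-5-23 1-16-4-22-1-12-5z"/><path data-summit="203 62" d="M326 16l-205 0-8 43-8 23-16 27 0 17 5 5 23 1 16 7 42 46 26 11 20 13 16 16 46 8 23-1 7 4 12 1 11-10 16-30-3-18 0-28-9-36 0-8 3-5-10-7-5-14-3-19z"/><path data-summit="87 295" d="M93 129l-14 6-38 5-25 6 1 253 33-4 27-18 12 0 21 14 21-8 30 1 24 4 3-9 0-13-9-15 4-26 0-32-6-23-1-21 5-12 13-13 20-12 7-2-27-18-19-7-42-46-16-7z"/><path data-summit="491 17" d="M527 16l-200 1-2 45 3 19 5 14 10 7-3 5 0 8 9 36 0 28 3 18-9 20 34 7 17 0 11-3 7-16 15-14 31-12 15-11 55-18z"/><path data-summit="27 510" d="M89 377l-12 0-31 19-28 1-2 2 1 129 105 0 2-15-3-22 16-20 8-18 4-2 20 1 4 1 4 6 18-6 10-4 8-8 6-11 1-12-7-9-10-10-21-12-51-4-21 8z"/><path data-summit="486 513" d="M495 344l-22 1-10 4 0 25 2 11 4 8 10 8-11 5-19 31-7 6-24 10-32 26-11 12-21-8-11 5-7 10-4 11-4 12 1 7 199-1 0-126-6-1-13 5-4 0 11-24 1-23-4-9z"/><path data-summit="501 251" d="M527 151l-54 17-15 11-31 12-15 14-7 14 20 40 10 31 2 31 8 17 8 7 8 3 21-4 13 0 15 4 6 5 1 22-11 30 22-6z"/><path data-summit="217 527" d="M221 419l-2 11-6 11-11 10-24 8-9-7-20-1-4 2-8 18-16 20 3 22-1 14 204 1 9-30 7-10 10-5-15-4-17 0-7 2-56-1-6-6-24-47z"/><path data-summit="17 17" d="M119 16l-103 1 1 128 62-10 12-5-3-11 1-10 16-27 8-23z"/>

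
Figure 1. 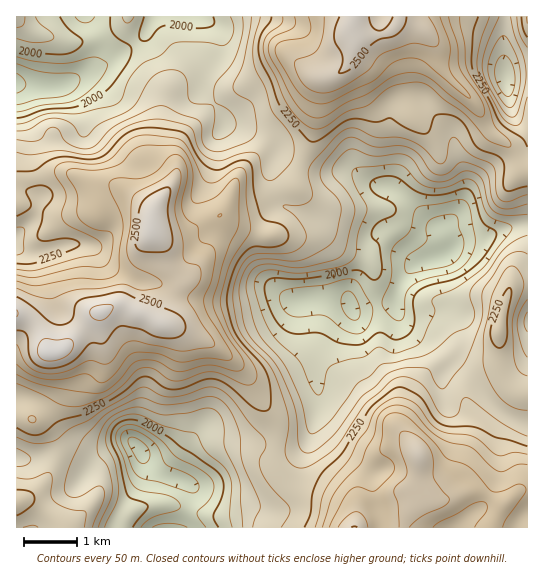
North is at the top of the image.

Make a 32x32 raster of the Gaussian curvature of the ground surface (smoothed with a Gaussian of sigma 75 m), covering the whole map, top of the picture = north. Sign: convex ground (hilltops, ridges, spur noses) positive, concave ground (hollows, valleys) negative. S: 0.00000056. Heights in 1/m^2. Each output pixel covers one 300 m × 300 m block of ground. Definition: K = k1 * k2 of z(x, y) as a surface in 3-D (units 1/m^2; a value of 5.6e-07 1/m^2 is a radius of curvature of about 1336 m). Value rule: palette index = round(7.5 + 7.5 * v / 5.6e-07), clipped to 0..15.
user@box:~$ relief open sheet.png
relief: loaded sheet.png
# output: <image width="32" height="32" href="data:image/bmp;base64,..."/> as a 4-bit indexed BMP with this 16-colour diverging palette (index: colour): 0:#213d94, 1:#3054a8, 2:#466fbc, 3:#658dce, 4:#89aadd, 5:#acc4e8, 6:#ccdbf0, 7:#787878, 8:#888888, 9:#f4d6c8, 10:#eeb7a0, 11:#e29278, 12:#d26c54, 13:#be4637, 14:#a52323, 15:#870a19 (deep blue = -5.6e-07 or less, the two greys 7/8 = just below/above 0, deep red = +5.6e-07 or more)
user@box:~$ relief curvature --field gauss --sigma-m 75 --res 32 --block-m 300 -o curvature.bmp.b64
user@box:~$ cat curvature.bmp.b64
<image width="32" height="32" href="data:image/bmp;base64,Qk12AgAAAAAAAHYAAAAoAAAAIAAAACAAAAABAAQAAAAAAAACAAATCwAAEwsAABAAAAAAAAAAlD0hAKhUMAC8b0YAzo1lAN2qiQDoxKwA8NvMAHh4eACIiIgAyNb0AKC37gB4kuIAVGzSADdGvgAjI6UAGQqHAHZ3SHdnVXdneJd2Z3Z2dleFZ3oISTV3d3iHdneIiIa3hnubVoect2iHZ4hJd3eFiIZoh4lVmZeIhld1ukVnh2iGV2WMtXd2iHWIdmevR4d4dldQ/6V2h2dnqIhnezaXd81nQ9l2eJhniIiHn4fJV4eGV3Zjdni4d4eIh4yHyHd3hmdsdXh4p2Z3iHWEZnh3iGdlipiYiJVZd4d3d4WXZ3Zv6lh1h4ZpZ1Z3d3Z1Z3dWWopIZXd3t5h3h3eJh3dVdiSER3eLh3i4h4eLSId3i/pnmLxYeHZXh5l2rCqHeMc5dWZ4t3ZUWImqhclIXYVWl2Z4eSaHiojOlnamlTeFZrqId3hGdml2momIcaiXrIi2ZYqbeZhoZReXeIZ3h4xodmlnlYm5Z2g21niJl4eHZ0RlZrh4loaJeHZ3hmh4m4JUeKd3ZLioeYd4d5dnRWmo+HaId3aHk16Xenh4umaXtuhzf1RXmPBMiIVJpniI9WRYdzboenfLtySWV6h4pYNoVVZ514uHOOl1hzaolmeJd3Br8lZ2VnN5h3iYdmaYa2BQlIdnl1WYWHdodnZpeVf8t3Wbd3iJiGl5eKqHinyIqft2eHeIiHd3RniYiIZlYjz6iIhopYd4eEf4d3h4h2ZpqHiYRXOIiHl693eIWGioV1YmeIWHV4d6dFWHh2d4h2dG"/>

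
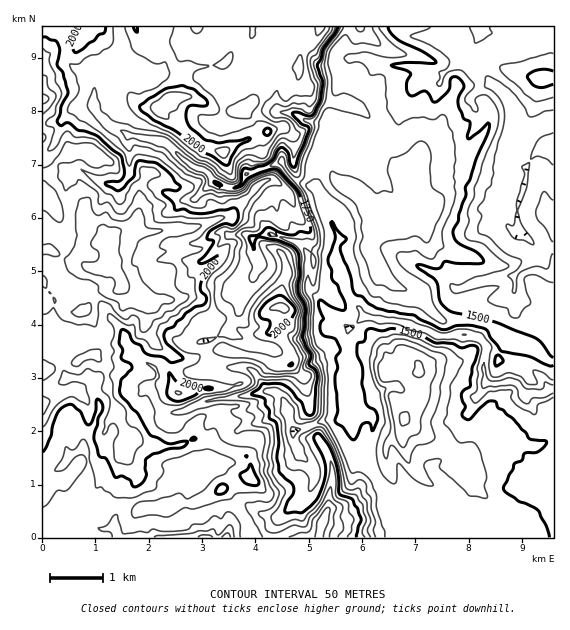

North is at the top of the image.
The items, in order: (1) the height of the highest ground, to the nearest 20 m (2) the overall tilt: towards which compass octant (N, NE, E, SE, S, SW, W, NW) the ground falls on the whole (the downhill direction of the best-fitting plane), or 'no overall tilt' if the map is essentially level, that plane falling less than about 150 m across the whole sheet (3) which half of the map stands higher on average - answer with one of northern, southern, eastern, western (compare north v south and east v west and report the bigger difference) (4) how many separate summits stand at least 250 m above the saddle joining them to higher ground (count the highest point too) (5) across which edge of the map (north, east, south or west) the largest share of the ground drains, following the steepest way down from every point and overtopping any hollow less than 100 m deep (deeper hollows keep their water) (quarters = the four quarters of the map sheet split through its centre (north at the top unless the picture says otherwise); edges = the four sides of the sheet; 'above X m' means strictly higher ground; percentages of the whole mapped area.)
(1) The highest ground is at about 2240 m.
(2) On the whole the ground falls towards the east.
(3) On average the western half of the map is the higher ground.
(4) Counting only tops that stand 250 m proud, the map has 1 summit.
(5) The largest share of the runoff leaves by the eastern edge.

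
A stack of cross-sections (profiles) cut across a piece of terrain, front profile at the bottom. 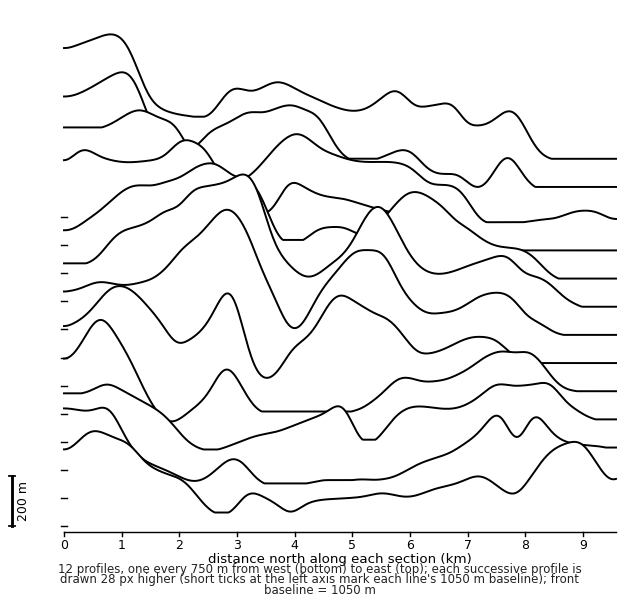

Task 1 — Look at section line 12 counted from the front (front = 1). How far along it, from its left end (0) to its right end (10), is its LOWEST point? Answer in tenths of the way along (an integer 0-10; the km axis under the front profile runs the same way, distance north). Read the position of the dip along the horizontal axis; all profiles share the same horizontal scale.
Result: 9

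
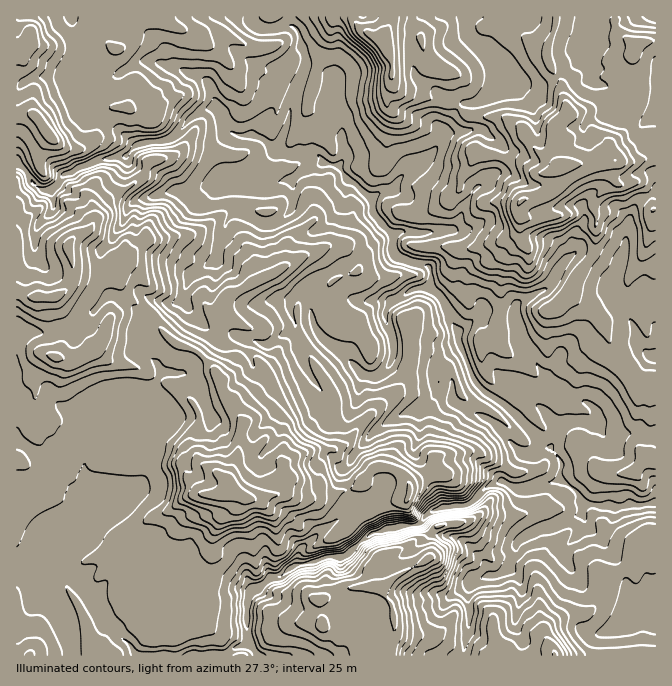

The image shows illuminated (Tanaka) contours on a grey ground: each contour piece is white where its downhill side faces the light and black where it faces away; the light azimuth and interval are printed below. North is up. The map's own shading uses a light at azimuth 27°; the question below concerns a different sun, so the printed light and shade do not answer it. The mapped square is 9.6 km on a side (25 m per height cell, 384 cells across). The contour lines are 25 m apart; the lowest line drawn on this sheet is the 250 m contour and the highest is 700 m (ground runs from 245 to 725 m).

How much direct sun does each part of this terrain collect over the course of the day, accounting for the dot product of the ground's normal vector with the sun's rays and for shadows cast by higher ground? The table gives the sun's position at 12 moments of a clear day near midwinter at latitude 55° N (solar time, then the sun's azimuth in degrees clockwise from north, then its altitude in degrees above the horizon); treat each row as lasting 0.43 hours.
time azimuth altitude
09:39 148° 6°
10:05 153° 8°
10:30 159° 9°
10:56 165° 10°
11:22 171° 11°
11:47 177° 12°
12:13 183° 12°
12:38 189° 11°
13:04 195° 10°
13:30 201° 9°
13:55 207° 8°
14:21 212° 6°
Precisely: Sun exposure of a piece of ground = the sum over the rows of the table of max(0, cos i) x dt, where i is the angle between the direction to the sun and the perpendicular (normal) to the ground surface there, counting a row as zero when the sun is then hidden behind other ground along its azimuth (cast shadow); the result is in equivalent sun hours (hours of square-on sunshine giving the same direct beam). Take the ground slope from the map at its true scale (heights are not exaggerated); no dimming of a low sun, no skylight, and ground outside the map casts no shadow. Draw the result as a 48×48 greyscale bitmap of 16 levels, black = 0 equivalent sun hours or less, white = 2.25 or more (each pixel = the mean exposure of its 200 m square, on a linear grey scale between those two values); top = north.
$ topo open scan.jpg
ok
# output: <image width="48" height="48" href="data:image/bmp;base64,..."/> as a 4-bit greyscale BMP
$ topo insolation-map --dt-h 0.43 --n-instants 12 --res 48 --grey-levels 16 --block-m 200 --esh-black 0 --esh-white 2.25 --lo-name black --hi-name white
<image width="48" height="48" href="data:image/bmp;base64,Qk32BAAAAAAAAHYAAAAoAAAAMAAAADAAAAABAAQAAAAAAIAEAAATCwAAEwsAABAAAAAAAAAAAAAAABEREQAiIiIAMzMzAERERABVVVUAZmZmAHd3dwCIiIgAmZmZAKqqqgC7u7sAzMzMAN3d3QDu7u4A////ACNVZVRb3d3tMs26qpZVeYiFNVRFIiERETNFZUSXZ4iHhnebynZVd2ZkNSFUEjQyIkNGZUh2VmdmVFZmVUVmZUFFRFIhNXh1RFRWZGdlZmZmZDI1dmZmQ0MCQSIREjZ2ZlVmVXZWZVVVUwNFNHiYRVUwAAEiISRmZlZlV3VVVVVnmlAAABIzrv+kEAEyMjVWd1ZVdmZmVWZ4nLsQAABEJ+/JdCIiI1RGd2ZmVWZVZmeHia21UQAUUiWKh0ESMzI1ZmZmVVZ2Z4eampmdfeQAAgAWuXQSVBFFVnZmZURHd6zP/tzKtEtgAAOvyYmEEzUxI2d2ZlUzapqZz/u8yma+ygABSGZ5pkIQAFZmZmZUI8/cqorJmIdmi6EAAlIjNGh2VHd2ZmZlVFMlQRNmREd1Va/9UARBJarM2ndnZnd2aFNjIiRDMgFXYjh2doqqd4iIimV2ZlVWVUQQNDVGREATECRDfGEDV1QiSFdmZmVVYyAAJGERRGMAAREiMjV0Z1Q1Qnd2ZmZmUhEBNCIAAAQQAQAAATdJZENVRXdmVmZlRDM0VUEhEiFhAAAAA1KFhlZnmWZWZmZmVnZoQSMjNEEmUxACQydXiGd4mGZ5d2ZmaGNmIjQzNUISVlREE4ZoZpmJh3eruZiJdDaGMTMzRDIAJVVTSFaGeZqpZXnM3dyWV3ZRI0NEUiWlJWRTd4l3iJqXQXhkSZZEeJcQEhI0IUh3RWY0eIZphnh1NUESMndmdzACEkI0JYdUVmdVZmWJqHdlaXeGU0dmYQA2h1ZEWIZCdmRGNFaKuodmd7ypZCVnMAJWMiNFZkNEM1RadWaJuZdVd7q7l0JkNCQ0Z1RVVVRGEAKJiIghSHRHZiEDl4p5hkERScymZom8tBaomq3UFGZnZjIkZmeHRFIAE1nMlWdkaHepzt3rUnd1d0NoZTVlVodDQyJJuGVSApubmbupkzh1eVRmZkE3qYhkMhERN3Y1S6p2iZqIqWiGaVMRSYESNFZkIQATEBIiQBACI0mKy7yHaUUAAnQAIQAlIkICYhIW3cy4hYq9/5epiEMSEBMAAQACRDQzIyRHQ1ioi4eIVHhqhBABIhWDASNEMiEzMzFjFVRqMSFHvLjvxSWBATE7qYZVZnVCJDe8hENHhCBIesyXiDppIAAErKhmZlV1IVhnhTRGunZDeJq8mZe+6mMRJHhmZkI0enZniYVGh0RlIiNDNai2JIlyABZkIUiKp3eJqpcxEWljZTQyNJkxM1je6SNlmYhWd3ec7Jd2WJYjZUIBRHQTRWiHaaQmiXZmZnetp6zIZTABJ3MjdSIjVlVVVquKqHd1ZXd4rLp2UhASMQNWZjI0VUNEMyNpl3eFZmVXlWiqhVREMSRWVpZVVXUiECWpdneGVmVFZZqGVWV5Y0VmZpiHVWmEV6vIV5dWd3mqZnQiRWaHVUVndmmGVWZ5maqGiHmGi7/4VmMzVndlZlVVeTQTVVNGioZVMAA3nN6EVVZlZ3ZEZ2VUERE0VVVGdjIhI3h5maMDZSJFVVREZmVSAA=="/>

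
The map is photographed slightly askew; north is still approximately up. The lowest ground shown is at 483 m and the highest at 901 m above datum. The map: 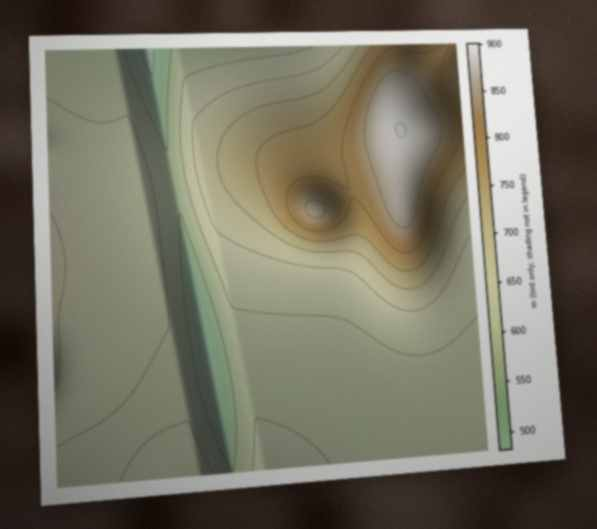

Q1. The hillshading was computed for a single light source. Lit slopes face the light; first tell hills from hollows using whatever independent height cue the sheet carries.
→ SW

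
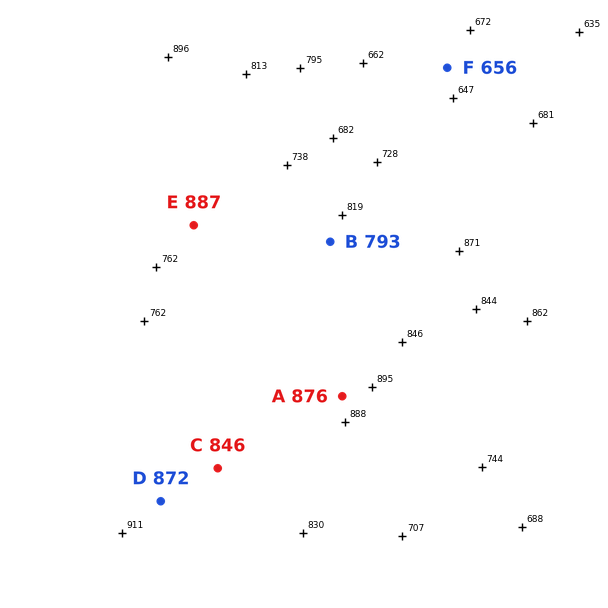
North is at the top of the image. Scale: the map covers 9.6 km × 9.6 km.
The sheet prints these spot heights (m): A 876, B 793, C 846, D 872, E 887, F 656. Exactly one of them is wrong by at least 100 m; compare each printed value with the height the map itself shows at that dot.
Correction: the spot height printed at E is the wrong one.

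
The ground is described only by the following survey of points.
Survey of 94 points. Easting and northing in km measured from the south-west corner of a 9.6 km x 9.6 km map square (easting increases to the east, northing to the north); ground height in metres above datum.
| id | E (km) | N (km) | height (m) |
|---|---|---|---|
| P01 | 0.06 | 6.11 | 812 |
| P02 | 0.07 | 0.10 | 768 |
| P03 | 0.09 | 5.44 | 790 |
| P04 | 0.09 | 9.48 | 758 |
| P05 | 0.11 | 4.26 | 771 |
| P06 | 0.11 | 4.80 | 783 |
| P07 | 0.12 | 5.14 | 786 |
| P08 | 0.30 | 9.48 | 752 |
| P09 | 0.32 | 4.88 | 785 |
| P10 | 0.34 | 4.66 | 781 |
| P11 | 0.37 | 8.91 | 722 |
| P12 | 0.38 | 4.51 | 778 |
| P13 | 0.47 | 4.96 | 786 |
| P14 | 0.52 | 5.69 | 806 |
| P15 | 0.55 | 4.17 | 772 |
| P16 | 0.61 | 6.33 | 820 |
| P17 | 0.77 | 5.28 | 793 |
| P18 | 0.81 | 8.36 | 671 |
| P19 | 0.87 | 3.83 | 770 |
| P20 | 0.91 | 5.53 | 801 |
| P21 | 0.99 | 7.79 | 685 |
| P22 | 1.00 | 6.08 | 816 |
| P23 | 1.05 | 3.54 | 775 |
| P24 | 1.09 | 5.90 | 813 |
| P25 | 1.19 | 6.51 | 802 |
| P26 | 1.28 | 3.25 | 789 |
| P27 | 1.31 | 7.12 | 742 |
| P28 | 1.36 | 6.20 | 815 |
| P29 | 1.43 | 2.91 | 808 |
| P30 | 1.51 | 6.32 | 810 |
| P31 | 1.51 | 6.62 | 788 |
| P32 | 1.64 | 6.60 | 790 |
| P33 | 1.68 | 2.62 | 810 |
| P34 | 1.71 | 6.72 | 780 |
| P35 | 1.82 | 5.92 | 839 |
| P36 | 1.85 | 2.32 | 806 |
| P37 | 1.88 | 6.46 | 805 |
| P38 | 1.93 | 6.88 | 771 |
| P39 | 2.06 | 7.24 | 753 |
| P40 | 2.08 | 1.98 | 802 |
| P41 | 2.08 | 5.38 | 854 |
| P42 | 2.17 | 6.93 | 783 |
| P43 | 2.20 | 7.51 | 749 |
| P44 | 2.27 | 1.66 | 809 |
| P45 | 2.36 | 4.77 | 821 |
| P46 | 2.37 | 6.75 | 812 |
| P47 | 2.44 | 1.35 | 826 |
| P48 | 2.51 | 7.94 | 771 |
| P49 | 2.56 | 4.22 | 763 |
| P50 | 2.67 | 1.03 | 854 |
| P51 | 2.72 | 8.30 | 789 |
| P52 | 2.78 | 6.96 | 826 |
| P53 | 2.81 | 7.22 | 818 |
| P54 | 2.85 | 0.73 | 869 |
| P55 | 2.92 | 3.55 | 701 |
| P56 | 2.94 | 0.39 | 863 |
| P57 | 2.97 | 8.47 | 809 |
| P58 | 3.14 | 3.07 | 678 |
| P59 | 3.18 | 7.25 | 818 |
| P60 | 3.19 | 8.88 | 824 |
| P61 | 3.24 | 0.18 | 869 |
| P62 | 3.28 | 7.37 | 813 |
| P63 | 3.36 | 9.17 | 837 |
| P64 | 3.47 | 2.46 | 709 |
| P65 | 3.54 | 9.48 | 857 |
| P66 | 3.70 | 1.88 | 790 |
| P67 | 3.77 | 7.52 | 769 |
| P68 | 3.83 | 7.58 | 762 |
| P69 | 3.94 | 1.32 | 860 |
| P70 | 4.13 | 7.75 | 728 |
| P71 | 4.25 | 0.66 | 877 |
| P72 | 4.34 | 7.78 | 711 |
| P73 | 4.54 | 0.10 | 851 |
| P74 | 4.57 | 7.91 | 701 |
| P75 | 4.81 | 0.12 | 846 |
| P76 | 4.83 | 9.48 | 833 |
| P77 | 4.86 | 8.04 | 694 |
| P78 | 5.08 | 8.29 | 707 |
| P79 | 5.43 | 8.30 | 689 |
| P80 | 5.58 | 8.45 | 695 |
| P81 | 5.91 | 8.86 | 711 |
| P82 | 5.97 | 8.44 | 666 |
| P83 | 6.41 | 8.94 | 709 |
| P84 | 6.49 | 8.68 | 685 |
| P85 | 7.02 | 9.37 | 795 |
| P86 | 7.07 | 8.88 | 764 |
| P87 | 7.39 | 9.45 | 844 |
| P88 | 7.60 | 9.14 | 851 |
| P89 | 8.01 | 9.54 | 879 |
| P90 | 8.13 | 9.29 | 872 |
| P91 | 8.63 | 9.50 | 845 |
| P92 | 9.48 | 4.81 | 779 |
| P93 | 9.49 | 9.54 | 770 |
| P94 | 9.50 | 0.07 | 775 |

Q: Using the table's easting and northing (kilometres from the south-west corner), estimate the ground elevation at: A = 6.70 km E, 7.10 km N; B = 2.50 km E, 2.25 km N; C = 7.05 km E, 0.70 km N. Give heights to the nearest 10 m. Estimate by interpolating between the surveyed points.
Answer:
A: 720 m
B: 770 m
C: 820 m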